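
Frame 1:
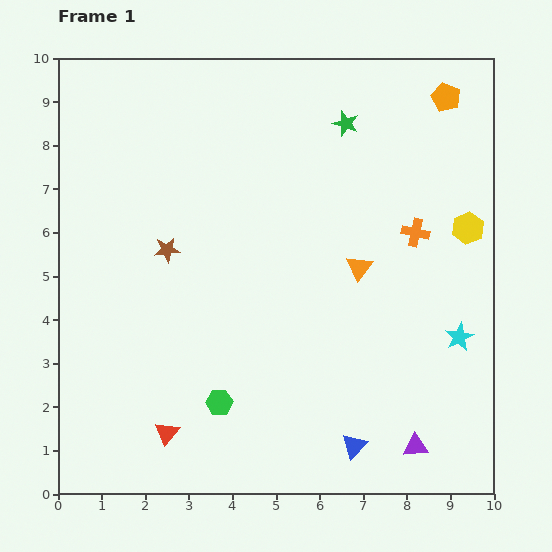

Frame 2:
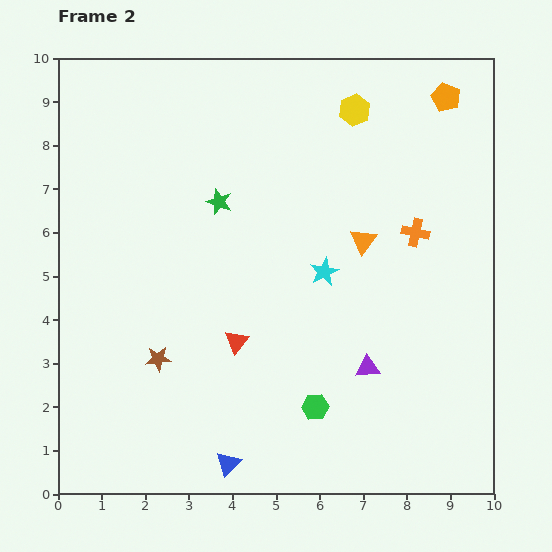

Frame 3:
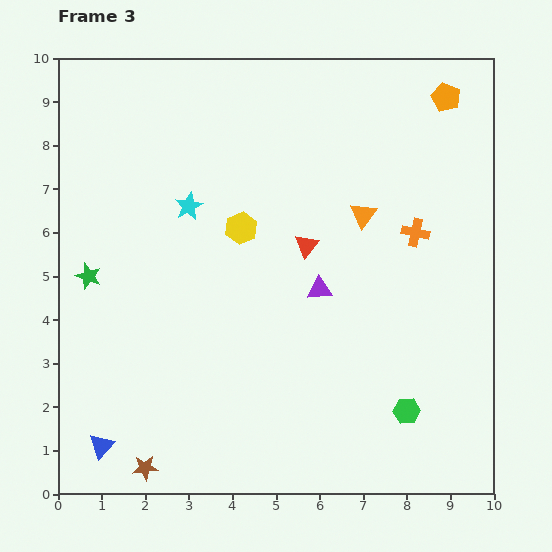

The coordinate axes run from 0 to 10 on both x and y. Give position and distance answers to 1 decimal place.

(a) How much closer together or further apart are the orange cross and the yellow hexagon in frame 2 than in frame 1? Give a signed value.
+1.9

Distance in frame 1: 1.2. Distance in frame 2: 3.1.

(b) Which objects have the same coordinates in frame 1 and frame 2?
the orange cross, the orange pentagon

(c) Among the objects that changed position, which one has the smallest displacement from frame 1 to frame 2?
the orange triangle

(moved 0.6)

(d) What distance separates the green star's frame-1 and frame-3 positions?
6.9

The green star moved from (6.6, 8.5) to (0.7, 5.0), a distance of √(5.9² + 3.5²) ≈ 6.9.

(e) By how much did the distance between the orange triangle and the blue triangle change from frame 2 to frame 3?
+2.0

Distance in frame 2: 6.0. Distance in frame 3: 8.0.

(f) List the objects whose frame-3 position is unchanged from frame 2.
the orange cross, the orange pentagon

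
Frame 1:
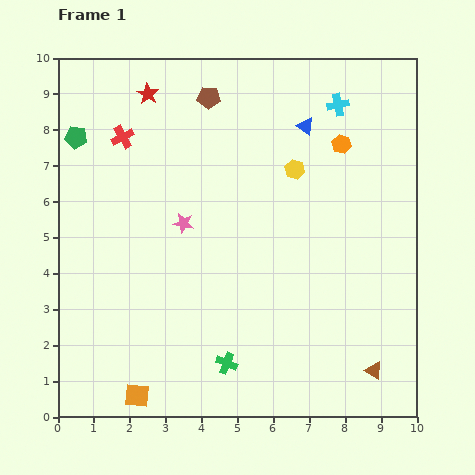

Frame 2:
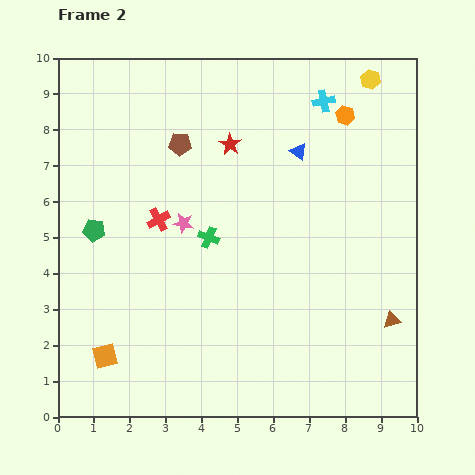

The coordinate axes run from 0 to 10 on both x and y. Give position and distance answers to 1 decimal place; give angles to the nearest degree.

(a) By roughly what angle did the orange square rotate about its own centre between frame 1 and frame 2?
19° counter-clockwise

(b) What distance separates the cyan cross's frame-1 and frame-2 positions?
0.4

The cyan cross moved from (7.8, 8.7) to (7.4, 8.8), a distance of √(0.4² + 0.1²) ≈ 0.4.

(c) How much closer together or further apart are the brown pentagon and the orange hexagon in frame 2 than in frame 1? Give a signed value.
+0.8

Distance in frame 1: 3.9. Distance in frame 2: 4.7.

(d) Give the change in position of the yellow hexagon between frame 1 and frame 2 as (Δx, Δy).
(2.1, 2.5)

The yellow hexagon was at (6.6, 6.9) in frame 1 and (8.7, 9.4) in frame 2.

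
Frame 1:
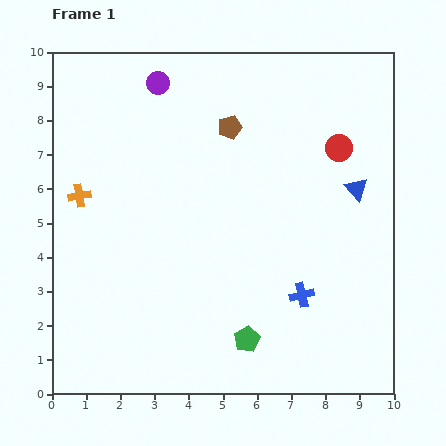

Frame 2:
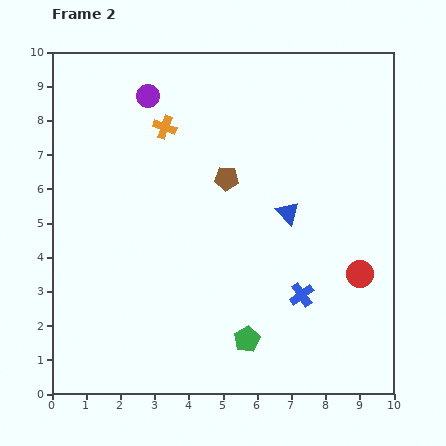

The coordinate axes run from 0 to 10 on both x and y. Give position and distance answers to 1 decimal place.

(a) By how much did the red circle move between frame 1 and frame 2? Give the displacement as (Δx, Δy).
(0.6, -3.7)

The red circle was at (8.4, 7.2) in frame 1 and (9.0, 3.5) in frame 2.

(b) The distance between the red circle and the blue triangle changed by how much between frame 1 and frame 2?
+1.5

Distance in frame 1: 1.3. Distance in frame 2: 2.8.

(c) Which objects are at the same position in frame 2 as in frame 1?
the blue cross, the green pentagon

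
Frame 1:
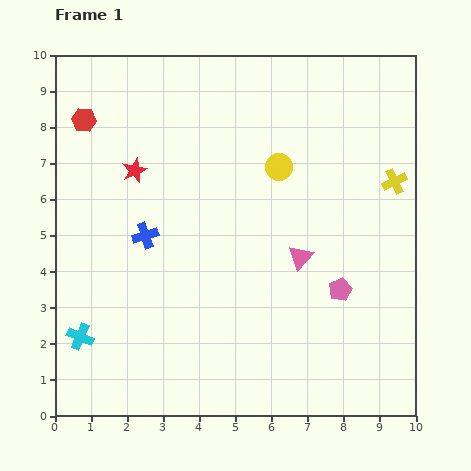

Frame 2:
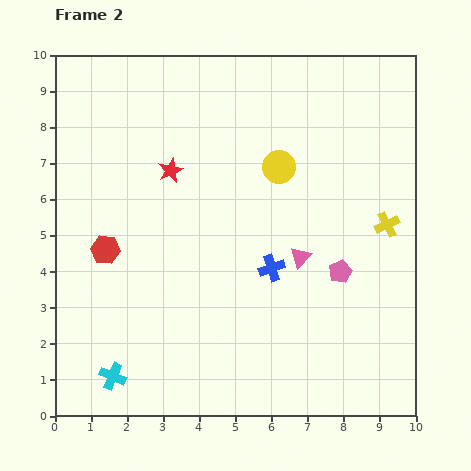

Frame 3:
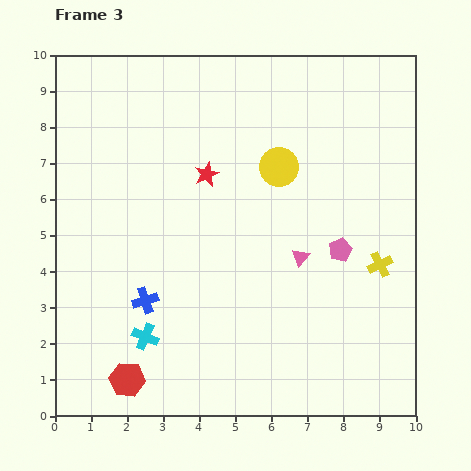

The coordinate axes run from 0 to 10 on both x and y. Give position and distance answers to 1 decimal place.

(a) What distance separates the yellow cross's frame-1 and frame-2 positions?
1.2

The yellow cross moved from (9.4, 6.5) to (9.2, 5.3), a distance of √(0.2² + 1.2²) ≈ 1.2.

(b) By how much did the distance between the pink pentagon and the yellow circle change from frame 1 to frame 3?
-0.9

Distance in frame 1: 3.8. Distance in frame 3: 2.9.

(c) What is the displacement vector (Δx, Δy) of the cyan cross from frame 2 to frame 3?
(0.9, 1.1)

The cyan cross was at (1.6, 1.1) in frame 2 and (2.5, 2.2) in frame 3.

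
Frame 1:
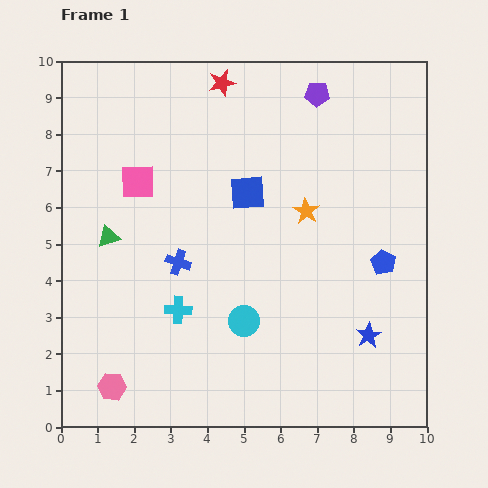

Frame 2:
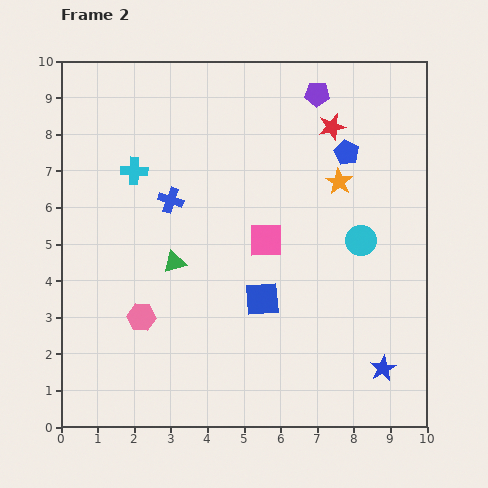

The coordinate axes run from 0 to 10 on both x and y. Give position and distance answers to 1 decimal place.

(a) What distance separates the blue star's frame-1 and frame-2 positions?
1.0

The blue star moved from (8.4, 2.5) to (8.8, 1.6), a distance of √(0.4² + 0.9²) ≈ 1.0.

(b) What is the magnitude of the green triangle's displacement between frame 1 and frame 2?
1.9

The green triangle moved from (1.3, 5.2) to (3.1, 4.5), a distance of √(1.8² + 0.7²) ≈ 1.9.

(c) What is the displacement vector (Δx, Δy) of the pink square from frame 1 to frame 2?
(3.5, -1.6)

The pink square was at (2.1, 6.7) in frame 1 and (5.6, 5.1) in frame 2.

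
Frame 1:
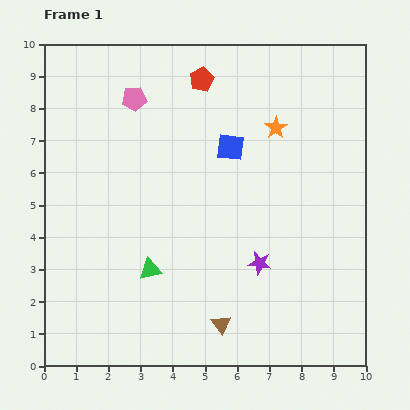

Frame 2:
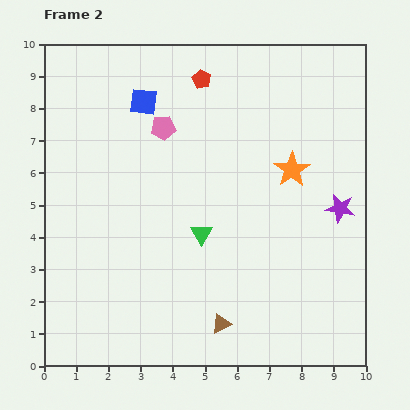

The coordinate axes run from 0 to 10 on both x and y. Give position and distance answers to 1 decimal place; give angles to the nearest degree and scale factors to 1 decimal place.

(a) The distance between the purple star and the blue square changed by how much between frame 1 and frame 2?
+3.2

Distance in frame 1: 3.7. Distance in frame 2: 6.9.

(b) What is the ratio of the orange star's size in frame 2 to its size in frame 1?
1.6×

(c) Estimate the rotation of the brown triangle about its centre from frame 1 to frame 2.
40° clockwise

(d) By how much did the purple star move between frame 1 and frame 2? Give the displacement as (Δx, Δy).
(2.5, 1.7)

The purple star was at (6.7, 3.2) in frame 1 and (9.2, 4.9) in frame 2.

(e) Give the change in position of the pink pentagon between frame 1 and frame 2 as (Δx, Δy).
(0.9, -0.9)

The pink pentagon was at (2.8, 8.3) in frame 1 and (3.7, 7.4) in frame 2.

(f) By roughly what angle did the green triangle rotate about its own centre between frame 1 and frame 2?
48° counter-clockwise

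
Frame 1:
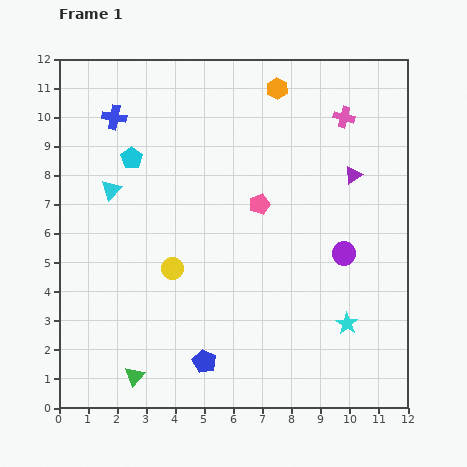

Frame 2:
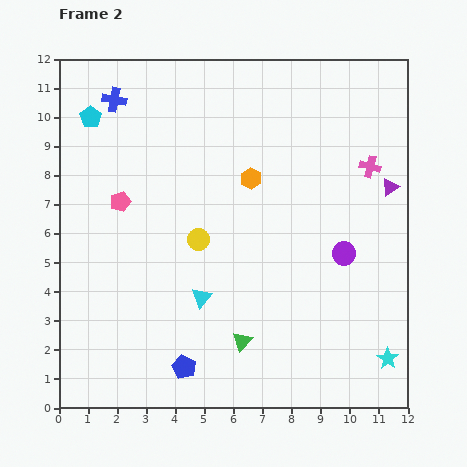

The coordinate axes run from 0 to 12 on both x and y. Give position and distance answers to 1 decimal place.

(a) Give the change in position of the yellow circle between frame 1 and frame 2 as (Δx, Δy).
(0.9, 1.0)

The yellow circle was at (3.9, 4.8) in frame 1 and (4.8, 5.8) in frame 2.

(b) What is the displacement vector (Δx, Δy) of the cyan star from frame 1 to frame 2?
(1.4, -1.2)

The cyan star was at (9.9, 2.9) in frame 1 and (11.3, 1.7) in frame 2.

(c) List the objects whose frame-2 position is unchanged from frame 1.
the purple circle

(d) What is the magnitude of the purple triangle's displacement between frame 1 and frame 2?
1.4

The purple triangle moved from (10.1, 8.0) to (11.4, 7.6), a distance of √(1.3² + 0.4²) ≈ 1.4.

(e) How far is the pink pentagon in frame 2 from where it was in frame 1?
4.8

The pink pentagon moved from (6.9, 7.0) to (2.1, 7.1), a distance of √(4.8² + 0.1²) ≈ 4.8.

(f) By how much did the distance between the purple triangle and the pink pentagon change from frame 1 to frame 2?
+5.9

Distance in frame 1: 3.4. Distance in frame 2: 9.3.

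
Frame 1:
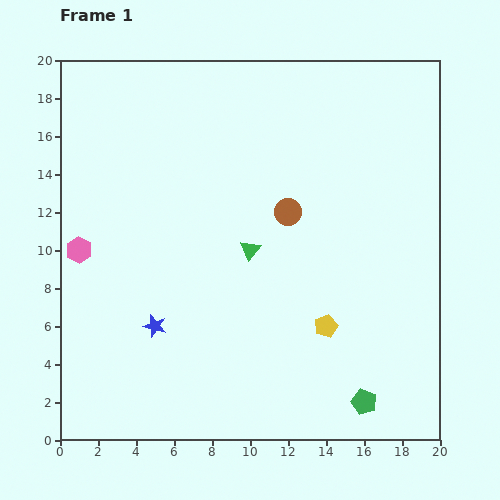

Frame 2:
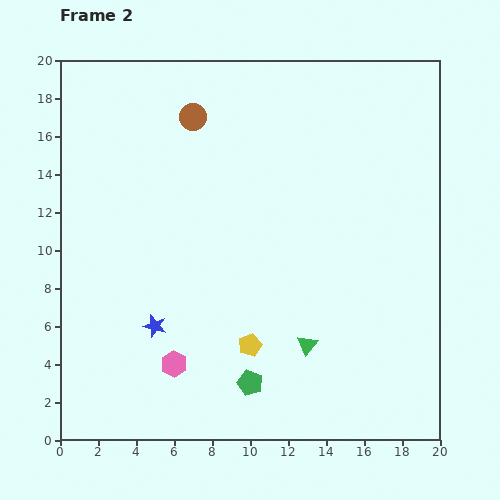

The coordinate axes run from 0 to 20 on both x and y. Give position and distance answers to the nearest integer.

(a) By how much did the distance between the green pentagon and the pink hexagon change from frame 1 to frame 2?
-13

Distance in frame 1: 17. Distance in frame 2: 4.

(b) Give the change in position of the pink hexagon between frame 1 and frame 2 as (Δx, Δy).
(5, -6)

The pink hexagon was at (1, 10) in frame 1 and (6, 4) in frame 2.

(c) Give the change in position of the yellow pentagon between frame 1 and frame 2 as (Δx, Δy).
(-4, -1)

The yellow pentagon was at (14, 6) in frame 1 and (10, 5) in frame 2.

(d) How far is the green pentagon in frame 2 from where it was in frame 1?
6

The green pentagon moved from (16, 2) to (10, 3), a distance of √(6² + 1²) ≈ 6.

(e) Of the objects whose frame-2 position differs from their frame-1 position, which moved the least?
the yellow pentagon

(moved 4)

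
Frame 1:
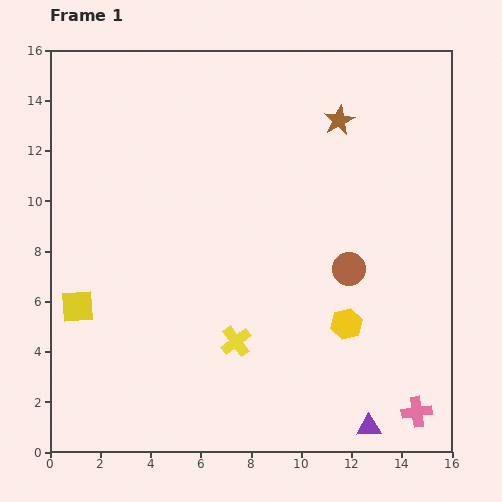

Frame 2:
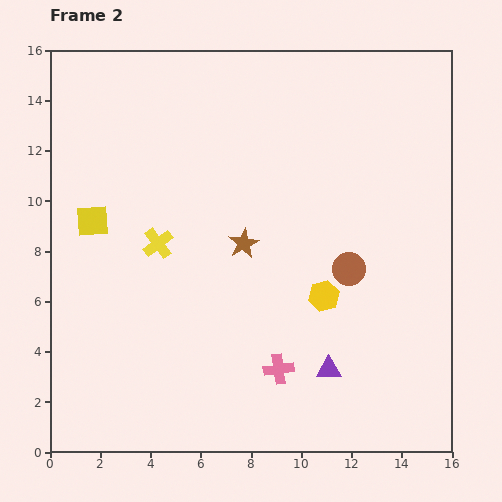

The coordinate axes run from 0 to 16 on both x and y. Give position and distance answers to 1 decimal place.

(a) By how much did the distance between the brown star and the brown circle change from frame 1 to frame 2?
-1.6

Distance in frame 1: 5.9. Distance in frame 2: 4.3.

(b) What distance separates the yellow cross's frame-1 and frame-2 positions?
5.0

The yellow cross moved from (7.4, 4.4) to (4.3, 8.3), a distance of √(3.1² + 3.9²) ≈ 5.0.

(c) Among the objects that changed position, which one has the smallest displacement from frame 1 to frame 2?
the yellow hexagon

(moved 1.4)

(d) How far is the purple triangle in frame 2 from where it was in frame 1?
2.8

The purple triangle moved from (12.7, 1.0) to (11.1, 3.3), a distance of √(1.6² + 2.3²) ≈ 2.8.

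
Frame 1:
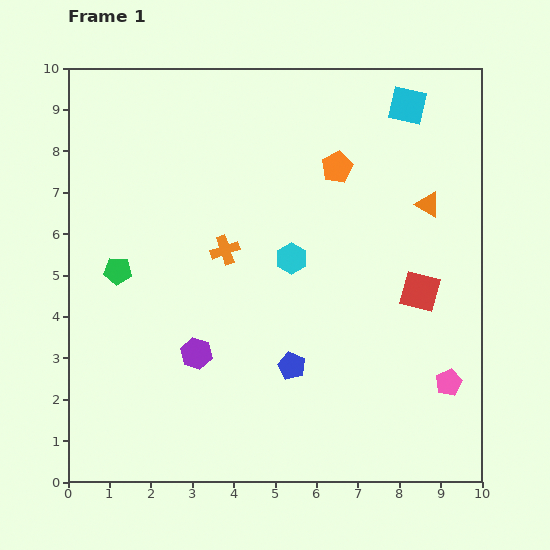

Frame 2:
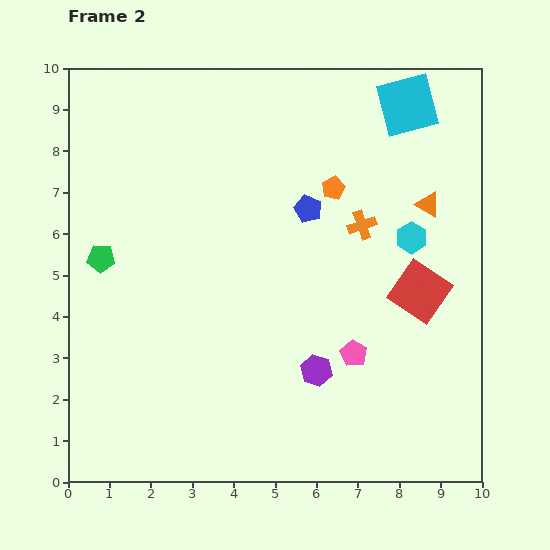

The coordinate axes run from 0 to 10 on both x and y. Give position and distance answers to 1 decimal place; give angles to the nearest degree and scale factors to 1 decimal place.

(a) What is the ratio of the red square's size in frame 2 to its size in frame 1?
1.4×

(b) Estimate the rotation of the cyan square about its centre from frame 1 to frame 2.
27° counter-clockwise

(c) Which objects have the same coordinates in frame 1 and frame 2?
the red square, the orange triangle, the cyan square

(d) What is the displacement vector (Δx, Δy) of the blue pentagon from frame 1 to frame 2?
(0.4, 3.8)

The blue pentagon was at (5.4, 2.8) in frame 1 and (5.8, 6.6) in frame 2.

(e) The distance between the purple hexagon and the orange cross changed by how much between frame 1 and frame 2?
+1.1

Distance in frame 1: 2.6. Distance in frame 2: 3.7.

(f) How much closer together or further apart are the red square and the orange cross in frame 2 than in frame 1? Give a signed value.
-2.7

Distance in frame 1: 4.8. Distance in frame 2: 2.1.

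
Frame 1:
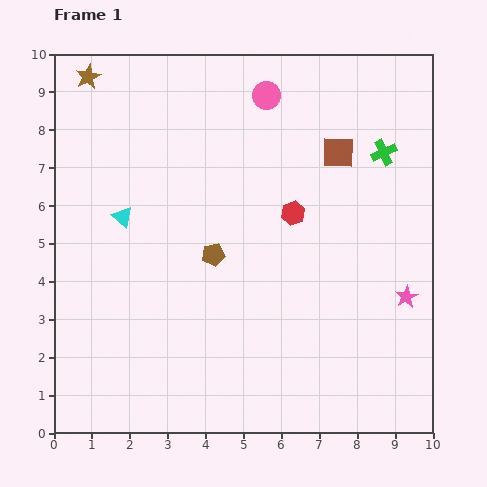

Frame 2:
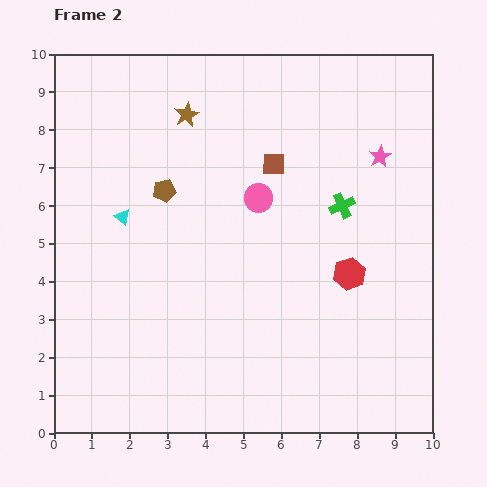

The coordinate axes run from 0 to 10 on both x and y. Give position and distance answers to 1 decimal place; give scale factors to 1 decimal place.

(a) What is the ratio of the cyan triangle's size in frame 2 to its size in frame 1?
0.8×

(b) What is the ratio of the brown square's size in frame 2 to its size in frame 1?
0.7×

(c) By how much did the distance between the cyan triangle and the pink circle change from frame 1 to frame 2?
-1.4

Distance in frame 1: 5.0. Distance in frame 2: 3.6.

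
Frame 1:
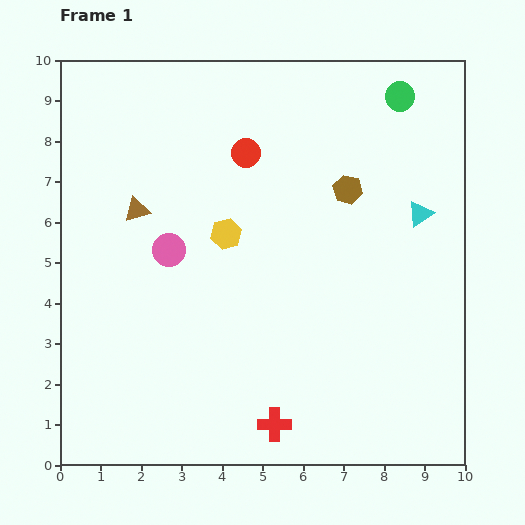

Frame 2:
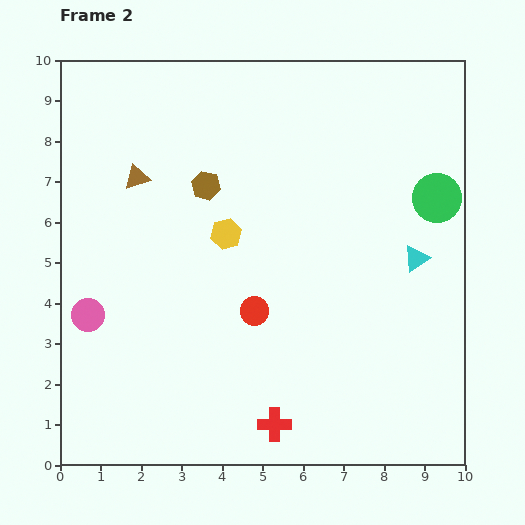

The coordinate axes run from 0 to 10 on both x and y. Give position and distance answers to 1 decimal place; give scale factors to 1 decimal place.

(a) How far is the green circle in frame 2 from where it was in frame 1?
2.7

The green circle moved from (8.4, 9.1) to (9.3, 6.6), a distance of √(0.9² + 2.5²) ≈ 2.7.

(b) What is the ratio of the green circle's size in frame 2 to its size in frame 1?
1.7×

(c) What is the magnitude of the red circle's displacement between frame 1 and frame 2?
3.9

The red circle moved from (4.6, 7.7) to (4.8, 3.8), a distance of √(0.2² + 3.9²) ≈ 3.9.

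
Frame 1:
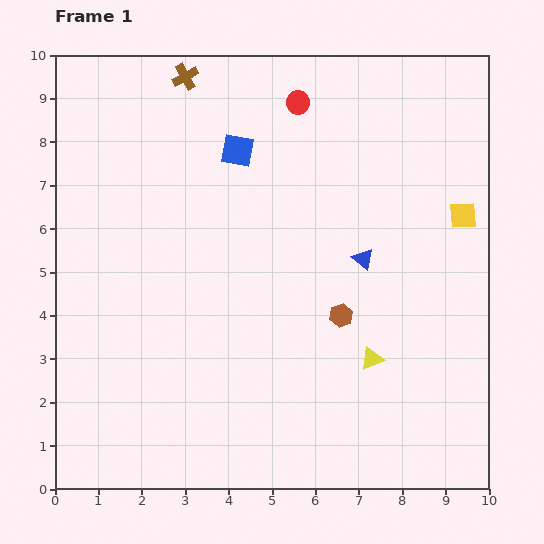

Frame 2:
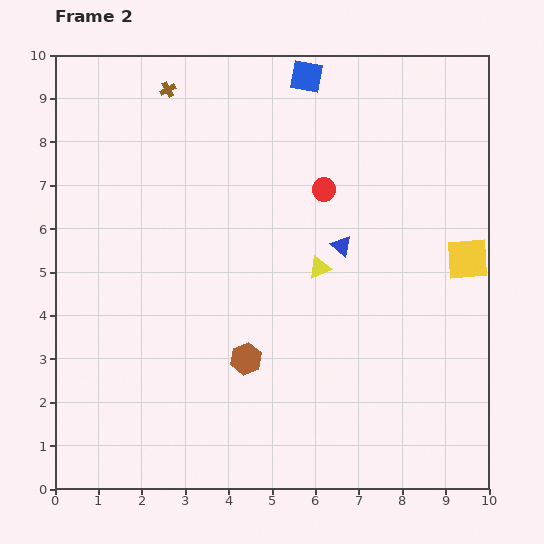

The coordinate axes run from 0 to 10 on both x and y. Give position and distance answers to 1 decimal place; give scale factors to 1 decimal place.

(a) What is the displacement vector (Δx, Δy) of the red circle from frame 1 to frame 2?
(0.6, -2.0)

The red circle was at (5.6, 8.9) in frame 1 and (6.2, 6.9) in frame 2.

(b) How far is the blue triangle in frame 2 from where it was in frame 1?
0.6

The blue triangle moved from (7.1, 5.3) to (6.6, 5.6), a distance of √(0.5² + 0.3²) ≈ 0.6.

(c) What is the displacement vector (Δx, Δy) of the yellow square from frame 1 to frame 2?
(0.1, -1.0)

The yellow square was at (9.4, 6.3) in frame 1 and (9.5, 5.3) in frame 2.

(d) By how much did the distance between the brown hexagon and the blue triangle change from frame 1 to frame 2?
+2.0

Distance in frame 1: 1.4. Distance in frame 2: 3.4.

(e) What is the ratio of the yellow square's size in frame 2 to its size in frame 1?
1.6×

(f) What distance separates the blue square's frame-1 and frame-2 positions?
2.3

The blue square moved from (4.2, 7.8) to (5.8, 9.5), a distance of √(1.6² + 1.7²) ≈ 2.3.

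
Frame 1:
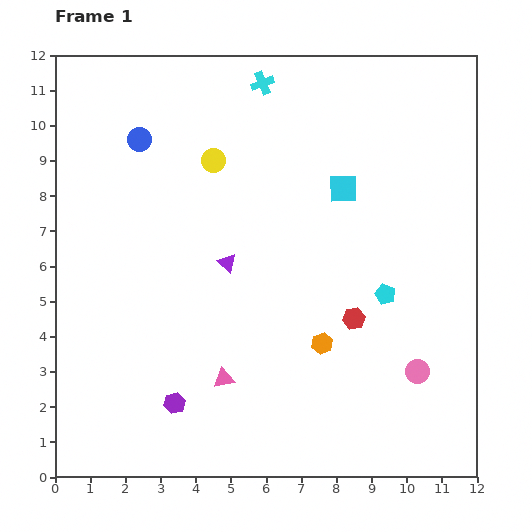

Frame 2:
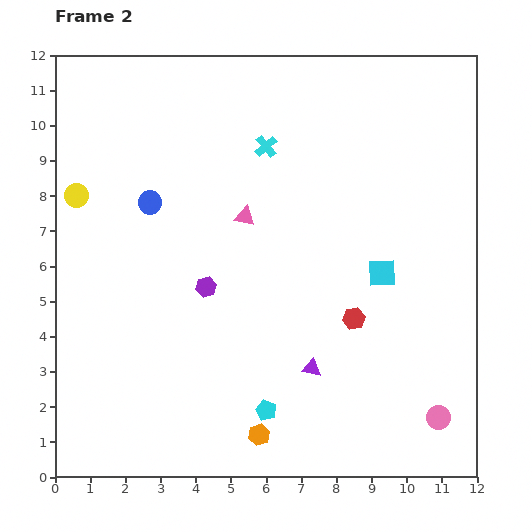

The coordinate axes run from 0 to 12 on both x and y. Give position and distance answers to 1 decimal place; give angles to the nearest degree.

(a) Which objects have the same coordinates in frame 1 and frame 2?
the red hexagon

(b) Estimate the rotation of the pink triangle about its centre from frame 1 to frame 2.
24° clockwise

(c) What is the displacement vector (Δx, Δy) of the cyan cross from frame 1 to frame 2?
(0.1, -1.8)

The cyan cross was at (5.9, 11.2) in frame 1 and (6.0, 9.4) in frame 2.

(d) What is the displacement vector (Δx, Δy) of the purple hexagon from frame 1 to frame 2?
(0.9, 3.3)

The purple hexagon was at (3.4, 2.1) in frame 1 and (4.3, 5.4) in frame 2.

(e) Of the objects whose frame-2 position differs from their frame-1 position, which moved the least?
the pink circle

(moved 1.4)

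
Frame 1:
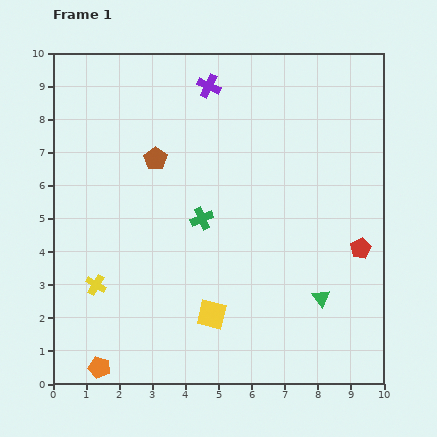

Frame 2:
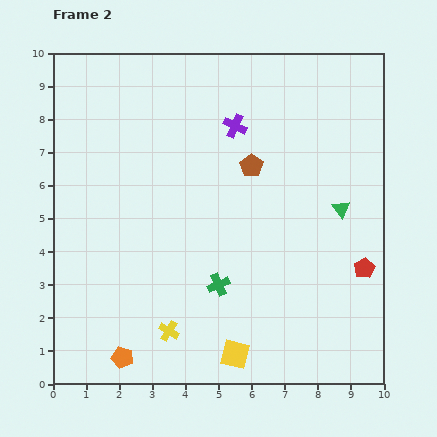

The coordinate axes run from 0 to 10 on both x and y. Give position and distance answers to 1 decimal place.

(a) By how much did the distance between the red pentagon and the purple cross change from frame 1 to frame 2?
-0.9

Distance in frame 1: 6.7. Distance in frame 2: 5.8.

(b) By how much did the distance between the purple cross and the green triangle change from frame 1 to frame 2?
-3.1

Distance in frame 1: 7.2. Distance in frame 2: 4.1.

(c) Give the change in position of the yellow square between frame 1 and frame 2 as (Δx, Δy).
(0.7, -1.2)

The yellow square was at (4.8, 2.1) in frame 1 and (5.5, 0.9) in frame 2.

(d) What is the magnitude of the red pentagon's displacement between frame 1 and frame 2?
0.6

The red pentagon moved from (9.3, 4.1) to (9.4, 3.5), a distance of √(0.1² + 0.6²) ≈ 0.6.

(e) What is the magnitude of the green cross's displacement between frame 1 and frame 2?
2.1

The green cross moved from (4.5, 5.0) to (5.0, 3.0), a distance of √(0.5² + 2.0²) ≈ 2.1.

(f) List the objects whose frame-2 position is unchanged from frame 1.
none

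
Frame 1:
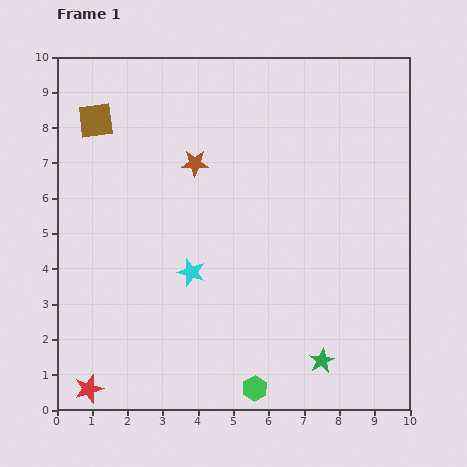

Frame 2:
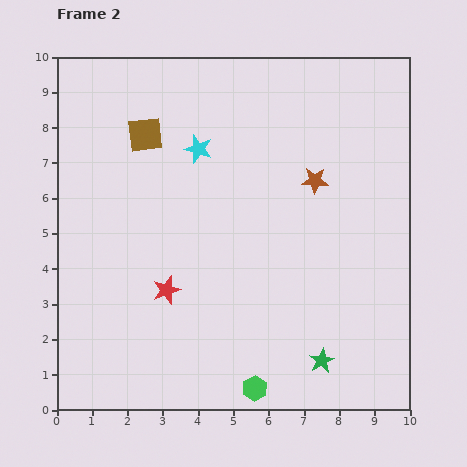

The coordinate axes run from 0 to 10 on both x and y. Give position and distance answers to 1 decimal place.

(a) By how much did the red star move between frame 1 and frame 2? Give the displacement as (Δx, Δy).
(2.2, 2.8)

The red star was at (0.9, 0.6) in frame 1 and (3.1, 3.4) in frame 2.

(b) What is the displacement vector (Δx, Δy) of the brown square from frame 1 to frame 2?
(1.4, -0.4)

The brown square was at (1.1, 8.2) in frame 1 and (2.5, 7.8) in frame 2.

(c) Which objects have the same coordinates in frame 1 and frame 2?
the green hexagon, the green star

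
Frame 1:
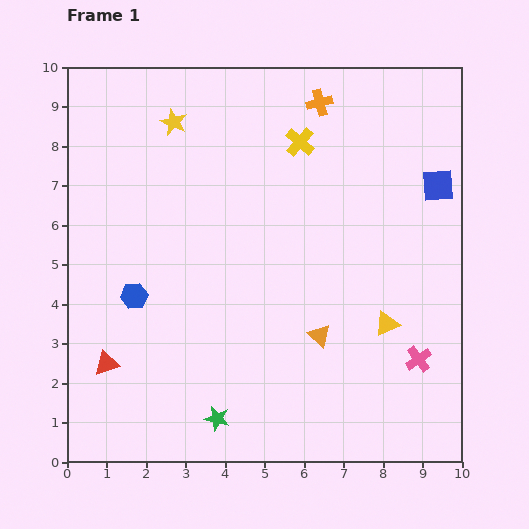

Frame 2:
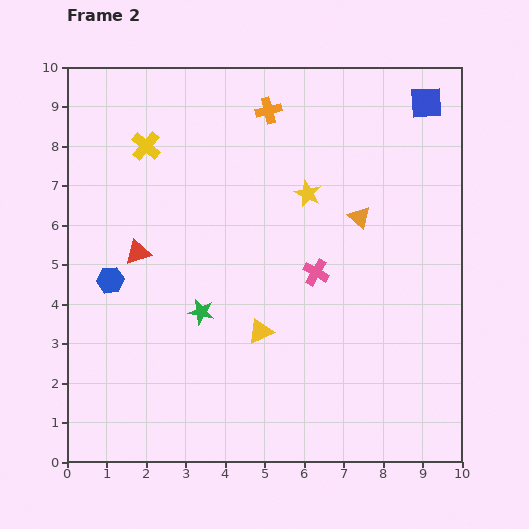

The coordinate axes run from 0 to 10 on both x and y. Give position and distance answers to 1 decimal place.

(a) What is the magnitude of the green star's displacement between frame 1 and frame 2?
2.7

The green star moved from (3.8, 1.1) to (3.4, 3.8), a distance of √(0.4² + 2.7²) ≈ 2.7.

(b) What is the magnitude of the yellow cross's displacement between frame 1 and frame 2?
3.9

The yellow cross moved from (5.9, 8.1) to (2.0, 8.0), a distance of √(3.9² + 0.1²) ≈ 3.9.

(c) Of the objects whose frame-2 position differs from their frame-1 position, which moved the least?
the blue hexagon

(moved 0.7)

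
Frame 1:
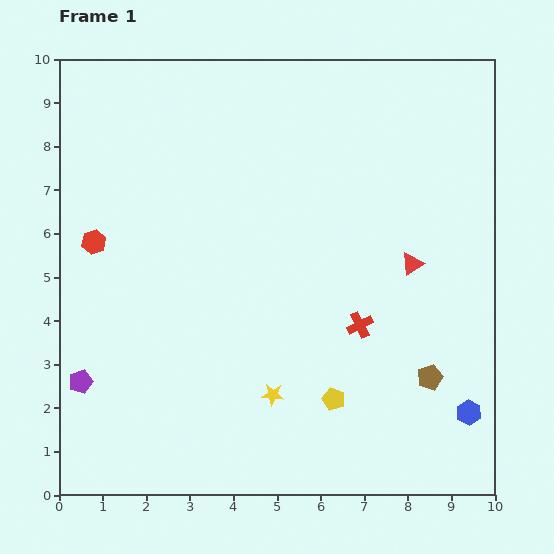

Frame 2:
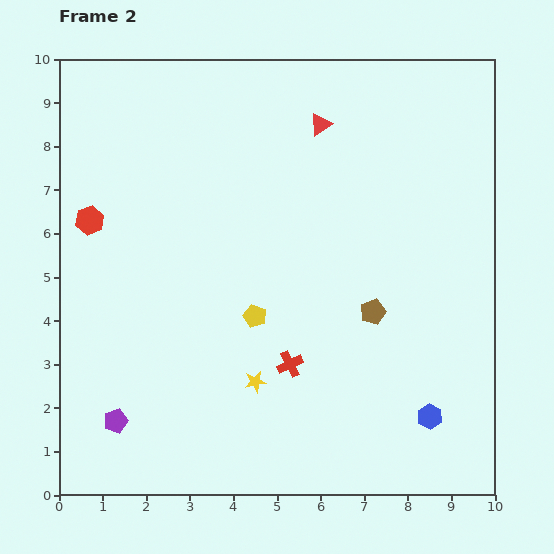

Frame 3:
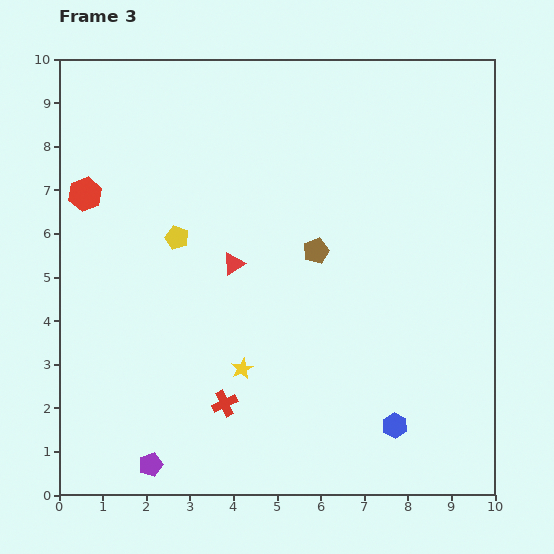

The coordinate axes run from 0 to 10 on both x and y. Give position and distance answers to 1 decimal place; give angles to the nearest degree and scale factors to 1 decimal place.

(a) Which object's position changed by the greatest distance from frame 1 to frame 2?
the red triangle

(moved 3.8; next 2.6)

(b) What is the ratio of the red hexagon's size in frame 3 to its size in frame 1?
1.4×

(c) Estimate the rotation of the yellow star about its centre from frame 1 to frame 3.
31° counter-clockwise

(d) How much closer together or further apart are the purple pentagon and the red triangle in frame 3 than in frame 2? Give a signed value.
-3.3

Distance in frame 2: 8.3. Distance in frame 3: 5.0.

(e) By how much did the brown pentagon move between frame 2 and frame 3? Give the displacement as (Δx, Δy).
(-1.3, 1.4)

The brown pentagon was at (7.2, 4.2) in frame 2 and (5.9, 5.6) in frame 3.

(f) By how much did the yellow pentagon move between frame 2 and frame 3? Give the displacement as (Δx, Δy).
(-1.8, 1.8)

The yellow pentagon was at (4.5, 4.1) in frame 2 and (2.7, 5.9) in frame 3.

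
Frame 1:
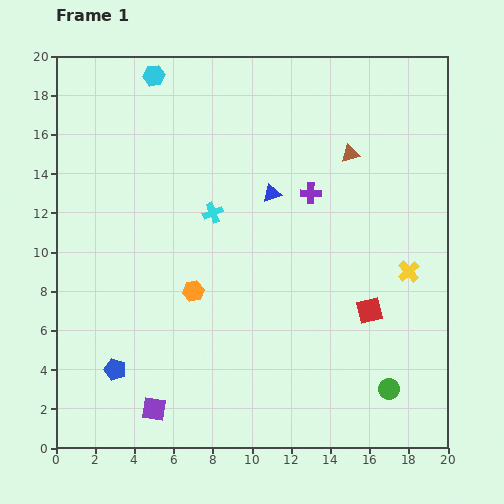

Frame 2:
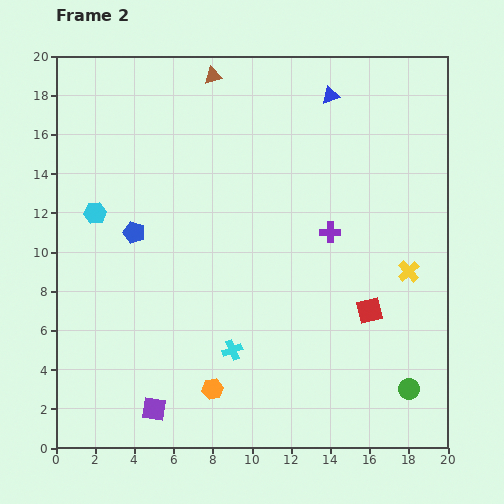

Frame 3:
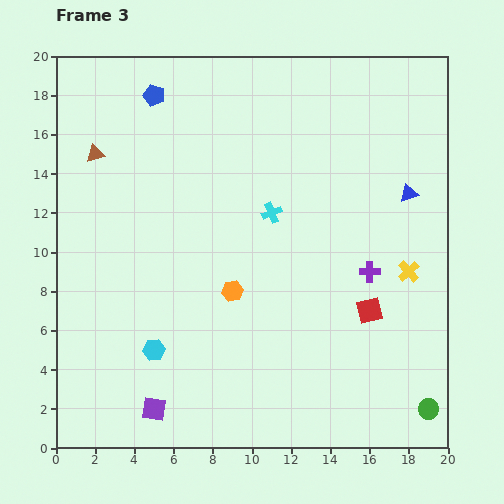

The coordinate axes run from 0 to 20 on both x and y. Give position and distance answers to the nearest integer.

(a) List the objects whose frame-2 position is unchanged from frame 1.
the yellow cross, the purple square, the red square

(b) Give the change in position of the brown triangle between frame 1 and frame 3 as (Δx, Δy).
(-13, 0)

The brown triangle was at (15, 15) in frame 1 and (2, 15) in frame 3.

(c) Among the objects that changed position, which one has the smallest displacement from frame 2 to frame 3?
the green circle

(moved 1)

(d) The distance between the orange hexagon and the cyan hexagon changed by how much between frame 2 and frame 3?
-6

Distance in frame 2: 11. Distance in frame 3: 5.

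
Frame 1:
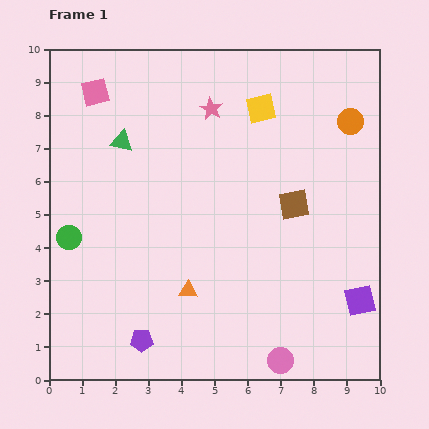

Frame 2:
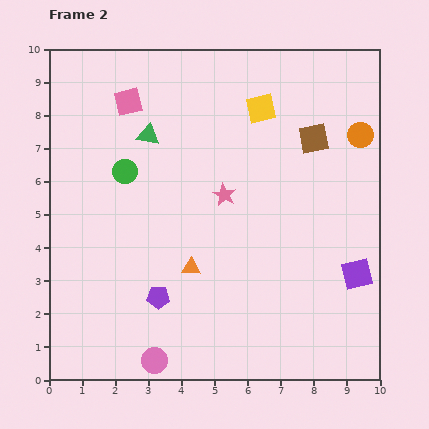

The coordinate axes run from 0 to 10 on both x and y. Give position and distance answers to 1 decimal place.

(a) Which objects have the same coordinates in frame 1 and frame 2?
the yellow square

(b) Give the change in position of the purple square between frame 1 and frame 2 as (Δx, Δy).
(-0.1, 0.8)

The purple square was at (9.4, 2.4) in frame 1 and (9.3, 3.2) in frame 2.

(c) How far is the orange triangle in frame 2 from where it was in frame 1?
0.7

The orange triangle moved from (4.2, 2.7) to (4.3, 3.4), a distance of √(0.1² + 0.7²) ≈ 0.7.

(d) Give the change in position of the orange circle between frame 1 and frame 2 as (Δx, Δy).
(0.3, -0.4)

The orange circle was at (9.1, 7.8) in frame 1 and (9.4, 7.4) in frame 2.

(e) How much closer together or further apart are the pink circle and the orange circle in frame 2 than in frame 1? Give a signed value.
+1.7

Distance in frame 1: 7.5. Distance in frame 2: 9.2.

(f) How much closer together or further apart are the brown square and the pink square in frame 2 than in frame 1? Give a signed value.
-1.2

Distance in frame 1: 6.9. Distance in frame 2: 5.7.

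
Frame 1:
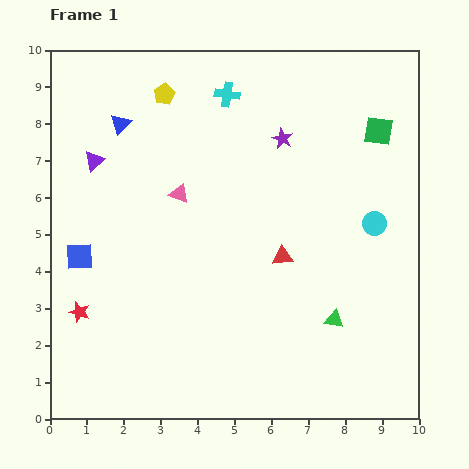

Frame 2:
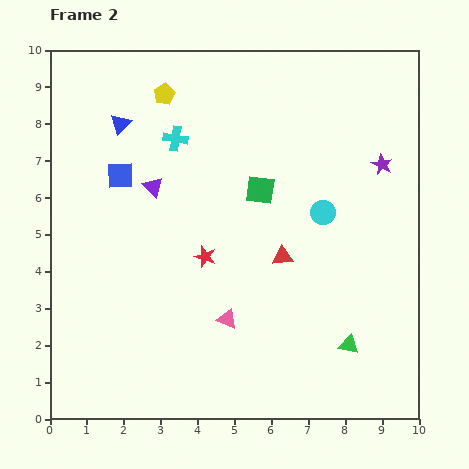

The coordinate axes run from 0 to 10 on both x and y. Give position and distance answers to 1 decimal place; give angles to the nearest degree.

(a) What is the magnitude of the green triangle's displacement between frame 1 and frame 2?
0.8

The green triangle moved from (7.7, 2.7) to (8.1, 2.0), a distance of √(0.4² + 0.7²) ≈ 0.8.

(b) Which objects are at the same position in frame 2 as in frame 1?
the yellow pentagon, the red triangle, the blue triangle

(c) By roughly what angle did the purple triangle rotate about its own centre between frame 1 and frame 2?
33° counter-clockwise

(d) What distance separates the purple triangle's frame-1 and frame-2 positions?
1.7

The purple triangle moved from (1.2, 7.0) to (2.8, 6.3), a distance of √(1.6² + 0.7²) ≈ 1.7.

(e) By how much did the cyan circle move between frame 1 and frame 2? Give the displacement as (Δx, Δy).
(-1.4, 0.3)

The cyan circle was at (8.8, 5.3) in frame 1 and (7.4, 5.6) in frame 2.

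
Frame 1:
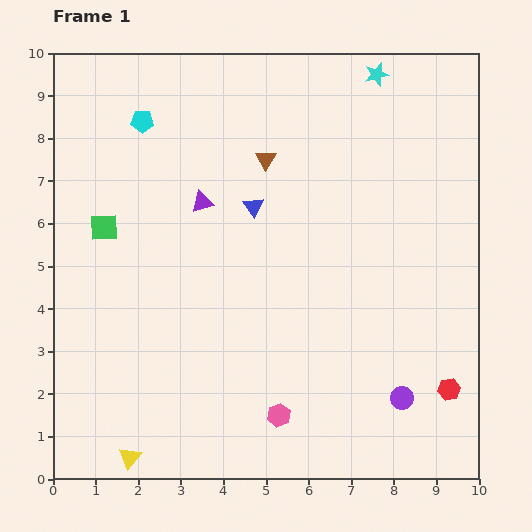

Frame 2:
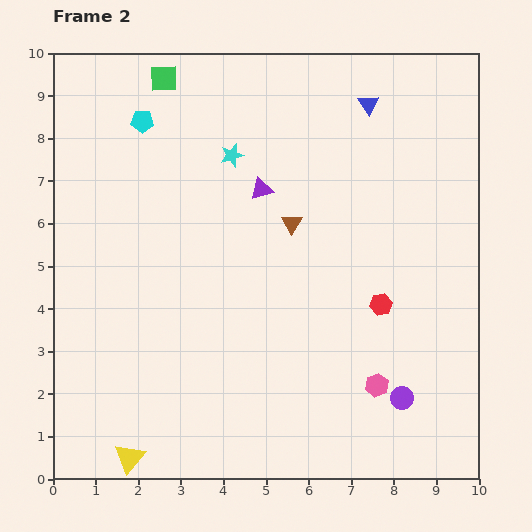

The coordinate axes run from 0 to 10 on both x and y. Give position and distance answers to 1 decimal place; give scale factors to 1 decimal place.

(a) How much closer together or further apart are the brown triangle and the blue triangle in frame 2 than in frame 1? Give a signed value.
+2.2

Distance in frame 1: 1.1. Distance in frame 2: 3.3.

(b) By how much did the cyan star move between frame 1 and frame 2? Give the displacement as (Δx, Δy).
(-3.4, -1.9)

The cyan star was at (7.6, 9.5) in frame 1 and (4.2, 7.6) in frame 2.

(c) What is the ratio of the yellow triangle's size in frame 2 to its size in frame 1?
1.4×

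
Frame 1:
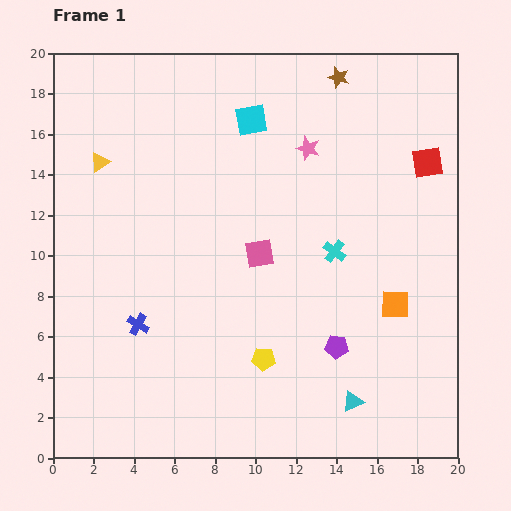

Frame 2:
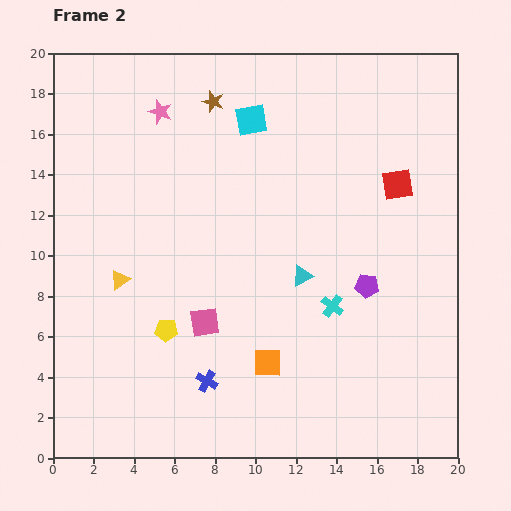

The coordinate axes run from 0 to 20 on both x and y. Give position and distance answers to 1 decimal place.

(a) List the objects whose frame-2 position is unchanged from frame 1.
the cyan square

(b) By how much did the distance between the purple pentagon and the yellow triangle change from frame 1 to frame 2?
-2.6

Distance in frame 1: 14.8. Distance in frame 2: 12.2.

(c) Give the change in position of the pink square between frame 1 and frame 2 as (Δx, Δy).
(-2.7, -3.4)

The pink square was at (10.2, 10.1) in frame 1 and (7.5, 6.7) in frame 2.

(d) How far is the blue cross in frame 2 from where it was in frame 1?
4.4

The blue cross moved from (4.2, 6.6) to (7.6, 3.8), a distance of √(3.4² + 2.8²) ≈ 4.4.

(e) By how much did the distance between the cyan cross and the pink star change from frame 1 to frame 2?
+7.5

Distance in frame 1: 5.3. Distance in frame 2: 12.8.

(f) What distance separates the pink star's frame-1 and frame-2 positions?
7.5

The pink star moved from (12.6, 15.3) to (5.3, 17.1), a distance of √(7.3² + 1.8²) ≈ 7.5.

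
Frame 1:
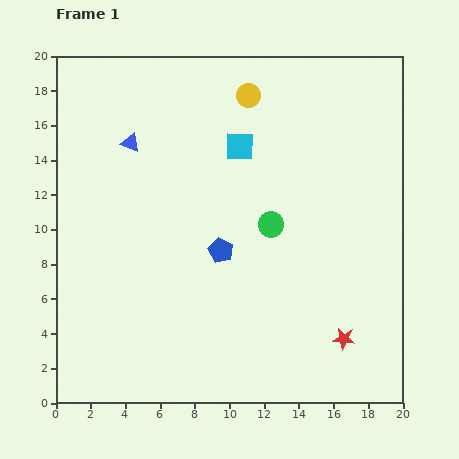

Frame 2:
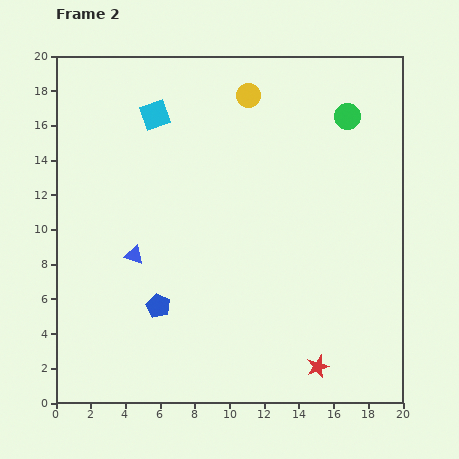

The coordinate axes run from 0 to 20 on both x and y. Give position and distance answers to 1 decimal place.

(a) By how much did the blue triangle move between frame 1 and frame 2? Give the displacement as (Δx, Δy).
(0.2, -6.5)

The blue triangle was at (4.3, 15.0) in frame 1 and (4.5, 8.5) in frame 2.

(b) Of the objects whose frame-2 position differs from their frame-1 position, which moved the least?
the red star

(moved 2.2)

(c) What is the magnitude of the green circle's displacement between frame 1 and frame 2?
7.6

The green circle moved from (12.4, 10.3) to (16.8, 16.5), a distance of √(4.4² + 6.2²) ≈ 7.6.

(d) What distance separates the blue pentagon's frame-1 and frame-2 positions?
4.8

The blue pentagon moved from (9.5, 8.8) to (5.9, 5.6), a distance of √(3.6² + 3.2²) ≈ 4.8.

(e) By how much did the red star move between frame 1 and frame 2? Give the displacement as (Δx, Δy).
(-1.5, -1.6)

The red star was at (16.6, 3.7) in frame 1 and (15.1, 2.1) in frame 2.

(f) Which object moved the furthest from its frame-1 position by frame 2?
the green circle

(moved 7.6; next 6.5)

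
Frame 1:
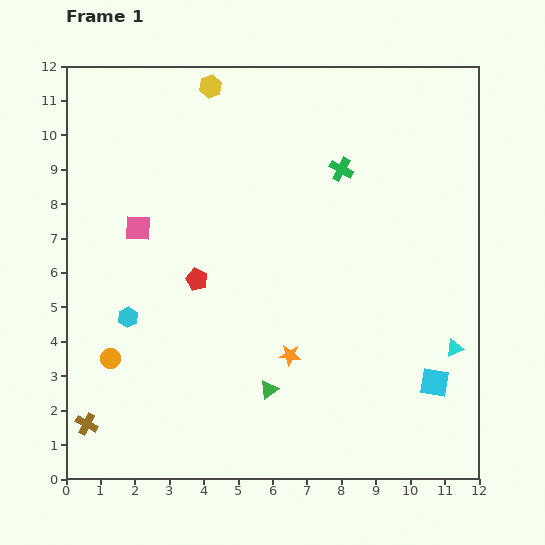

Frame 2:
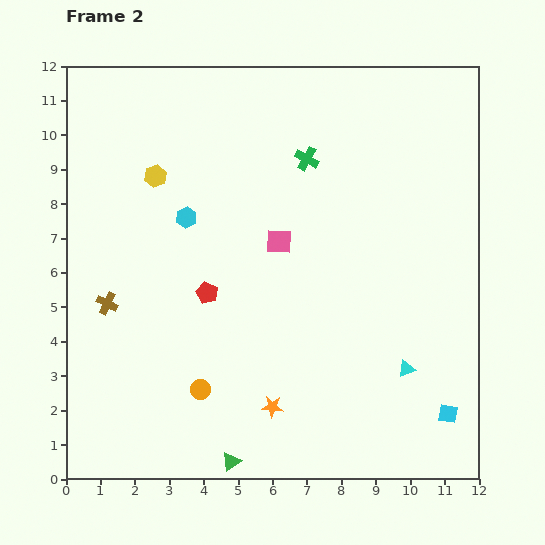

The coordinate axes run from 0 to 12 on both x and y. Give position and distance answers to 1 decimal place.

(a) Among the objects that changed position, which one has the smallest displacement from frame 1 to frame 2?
the red pentagon

(moved 0.5)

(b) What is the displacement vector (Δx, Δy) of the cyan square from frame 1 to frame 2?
(0.4, -0.9)

The cyan square was at (10.7, 2.8) in frame 1 and (11.1, 1.9) in frame 2.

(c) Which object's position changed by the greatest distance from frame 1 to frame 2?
the pink square

(moved 4.1; next 3.6)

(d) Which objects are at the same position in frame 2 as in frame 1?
none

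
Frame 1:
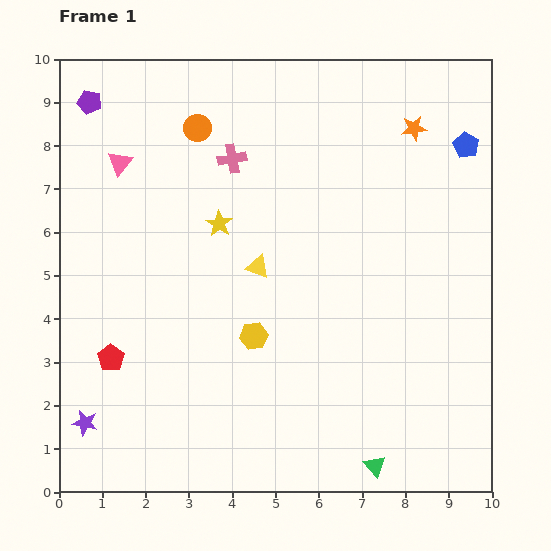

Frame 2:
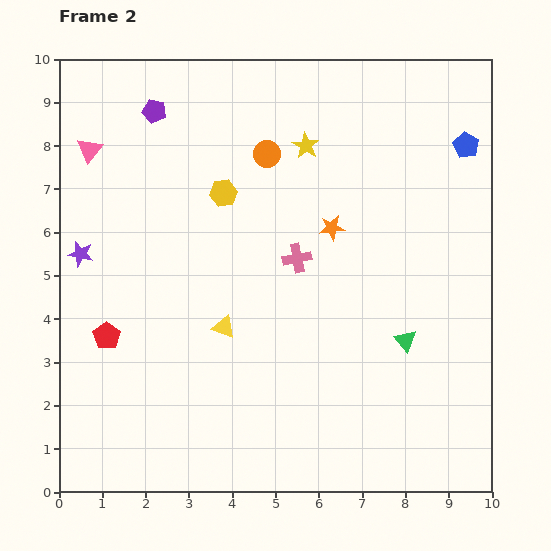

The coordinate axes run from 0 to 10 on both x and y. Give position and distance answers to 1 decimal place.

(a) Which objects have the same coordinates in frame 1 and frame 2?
the blue pentagon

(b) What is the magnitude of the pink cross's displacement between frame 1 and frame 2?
2.7

The pink cross moved from (4.0, 7.7) to (5.5, 5.4), a distance of √(1.5² + 2.3²) ≈ 2.7.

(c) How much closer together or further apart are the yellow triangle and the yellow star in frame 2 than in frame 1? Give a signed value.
+3.3

Distance in frame 1: 1.3. Distance in frame 2: 4.6.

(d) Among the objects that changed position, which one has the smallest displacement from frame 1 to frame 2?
the red pentagon

(moved 0.5)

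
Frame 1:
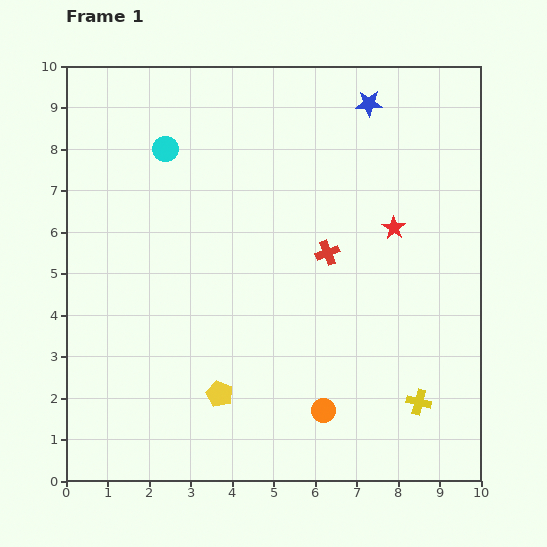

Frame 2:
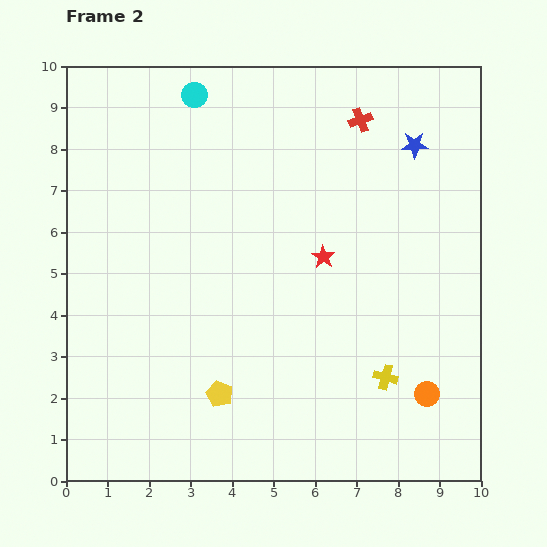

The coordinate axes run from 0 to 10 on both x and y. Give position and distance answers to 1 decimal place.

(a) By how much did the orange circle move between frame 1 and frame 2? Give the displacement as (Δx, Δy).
(2.5, 0.4)

The orange circle was at (6.2, 1.7) in frame 1 and (8.7, 2.1) in frame 2.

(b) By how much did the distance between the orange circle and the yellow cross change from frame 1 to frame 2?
-1.2

Distance in frame 1: 2.3. Distance in frame 2: 1.1.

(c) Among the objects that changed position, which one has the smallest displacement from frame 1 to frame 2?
the yellow cross

(moved 1.0)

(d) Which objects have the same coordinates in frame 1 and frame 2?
the yellow pentagon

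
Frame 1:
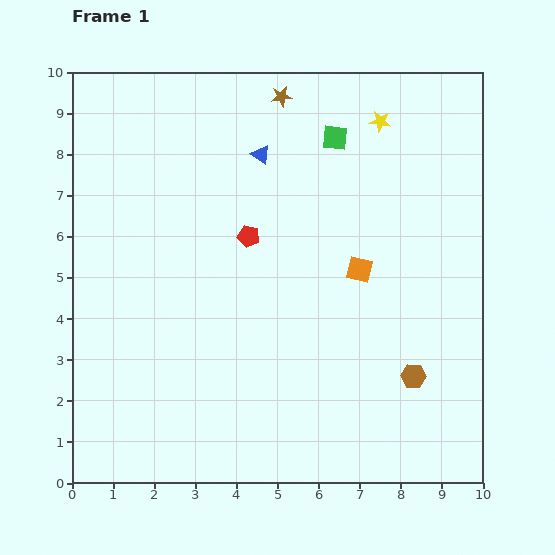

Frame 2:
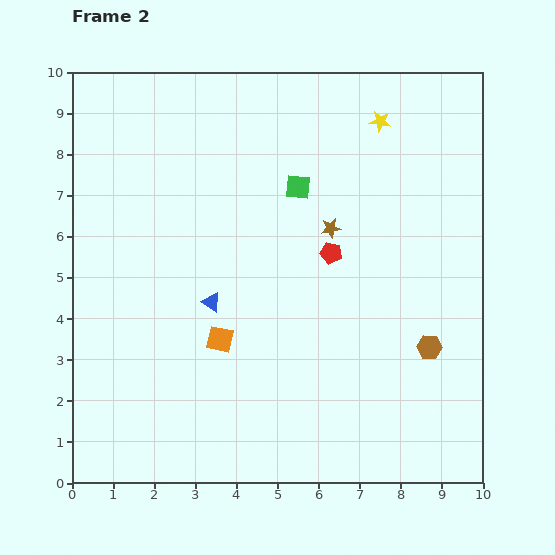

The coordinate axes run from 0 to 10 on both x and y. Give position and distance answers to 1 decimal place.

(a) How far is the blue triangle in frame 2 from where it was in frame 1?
3.8

The blue triangle moved from (4.6, 8.0) to (3.4, 4.4), a distance of √(1.2² + 3.6²) ≈ 3.8.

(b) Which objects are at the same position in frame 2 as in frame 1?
the yellow star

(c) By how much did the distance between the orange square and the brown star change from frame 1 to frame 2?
-0.8

Distance in frame 1: 4.6. Distance in frame 2: 3.8.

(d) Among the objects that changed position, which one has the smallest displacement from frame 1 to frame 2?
the brown hexagon

(moved 0.8)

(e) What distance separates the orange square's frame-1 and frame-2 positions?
3.8

The orange square moved from (7.0, 5.2) to (3.6, 3.5), a distance of √(3.4² + 1.7²) ≈ 3.8.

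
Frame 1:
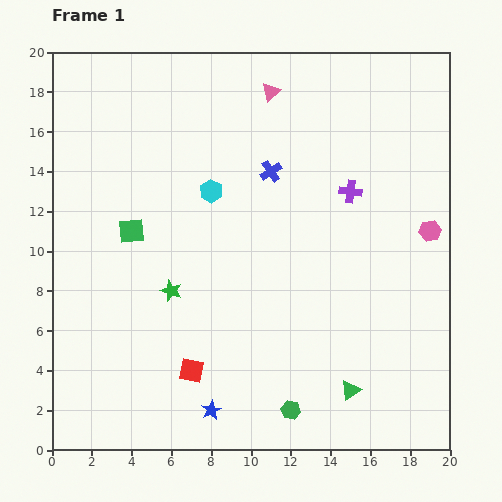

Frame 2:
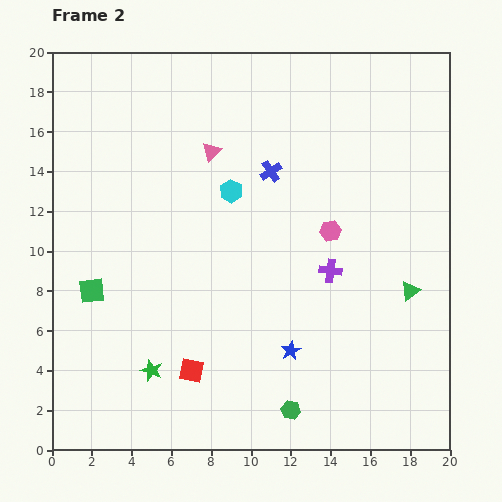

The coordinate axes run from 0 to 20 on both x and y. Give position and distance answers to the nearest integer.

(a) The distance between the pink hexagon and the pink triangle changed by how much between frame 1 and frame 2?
-4

Distance in frame 1: 11. Distance in frame 2: 7.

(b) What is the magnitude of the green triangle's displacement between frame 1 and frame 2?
6

The green triangle moved from (15, 3) to (18, 8), a distance of √(3² + 5²) ≈ 6.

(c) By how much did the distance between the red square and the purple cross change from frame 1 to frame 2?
-3

Distance in frame 1: 12. Distance in frame 2: 9.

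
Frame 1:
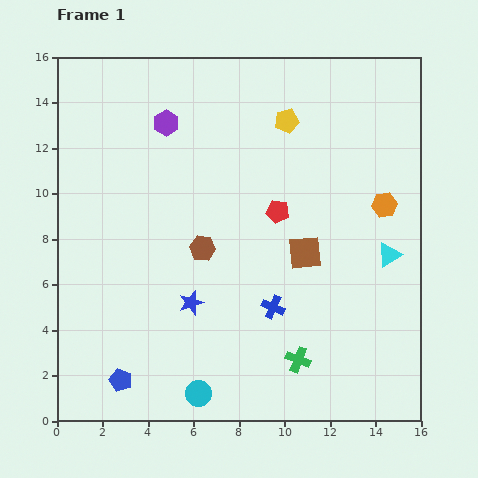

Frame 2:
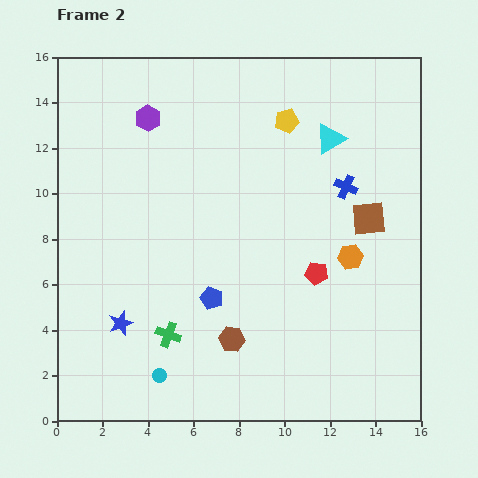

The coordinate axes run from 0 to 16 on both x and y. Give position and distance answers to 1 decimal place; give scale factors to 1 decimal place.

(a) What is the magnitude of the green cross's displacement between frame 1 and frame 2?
5.8

The green cross moved from (10.6, 2.7) to (4.9, 3.8), a distance of √(5.7² + 1.1²) ≈ 5.8.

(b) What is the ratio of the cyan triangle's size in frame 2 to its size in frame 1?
1.3×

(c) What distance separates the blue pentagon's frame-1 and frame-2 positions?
5.4

The blue pentagon moved from (2.8, 1.8) to (6.8, 5.4), a distance of √(4.0² + 3.6²) ≈ 5.4.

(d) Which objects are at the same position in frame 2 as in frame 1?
the yellow pentagon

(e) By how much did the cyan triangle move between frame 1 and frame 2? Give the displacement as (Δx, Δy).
(-2.6, 5.1)

The cyan triangle was at (14.6, 7.3) in frame 1 and (12.0, 12.4) in frame 2.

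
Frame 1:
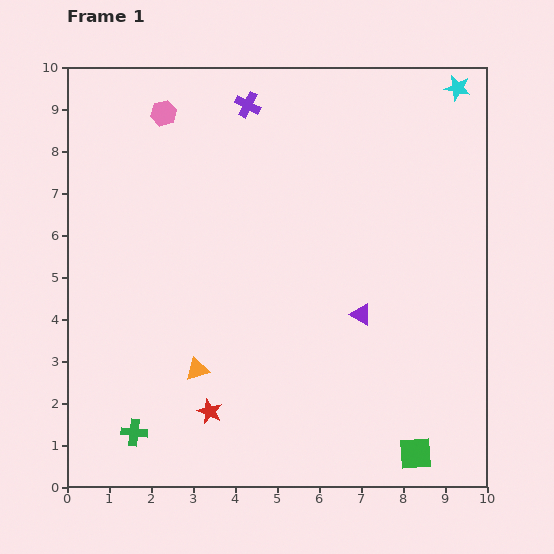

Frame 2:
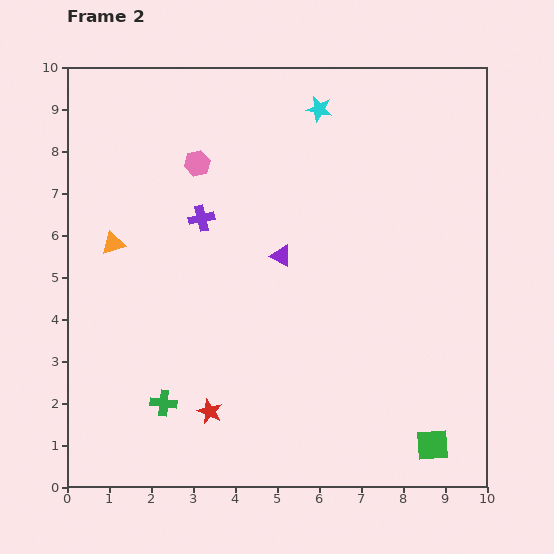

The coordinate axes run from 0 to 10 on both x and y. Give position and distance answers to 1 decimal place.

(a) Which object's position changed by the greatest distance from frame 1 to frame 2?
the orange triangle

(moved 3.6; next 3.3)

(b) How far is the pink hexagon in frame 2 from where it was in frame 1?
1.4

The pink hexagon moved from (2.3, 8.9) to (3.1, 7.7), a distance of √(0.8² + 1.2²) ≈ 1.4.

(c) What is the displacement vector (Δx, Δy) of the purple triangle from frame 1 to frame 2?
(-1.9, 1.4)

The purple triangle was at (7.0, 4.1) in frame 1 and (5.1, 5.5) in frame 2.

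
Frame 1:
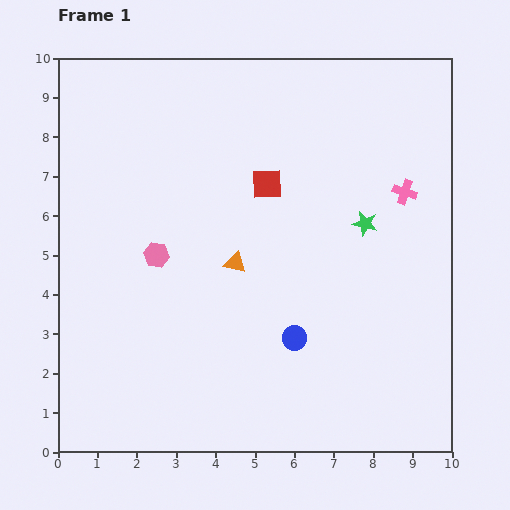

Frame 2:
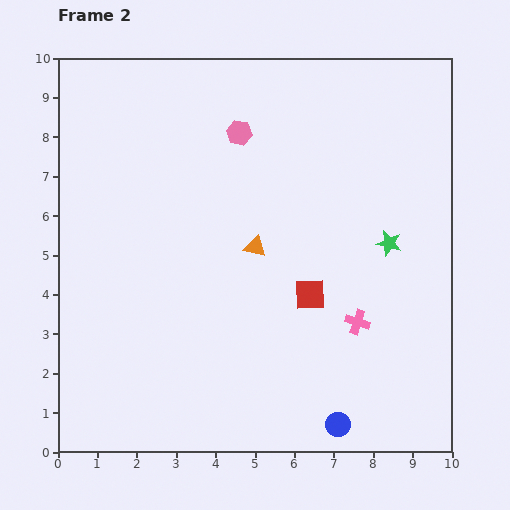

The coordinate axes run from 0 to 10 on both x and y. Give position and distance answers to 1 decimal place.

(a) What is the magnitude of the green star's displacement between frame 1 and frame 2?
0.8

The green star moved from (7.8, 5.8) to (8.4, 5.3), a distance of √(0.6² + 0.5²) ≈ 0.8.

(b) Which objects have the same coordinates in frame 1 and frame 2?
none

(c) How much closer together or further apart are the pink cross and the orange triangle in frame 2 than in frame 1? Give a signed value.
-1.5

Distance in frame 1: 4.7. Distance in frame 2: 3.2.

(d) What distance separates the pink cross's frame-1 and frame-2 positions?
3.5

The pink cross moved from (8.8, 6.6) to (7.6, 3.3), a distance of √(1.2² + 3.3²) ≈ 3.5.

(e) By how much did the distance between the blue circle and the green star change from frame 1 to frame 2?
+1.4

Distance in frame 1: 3.4. Distance in frame 2: 4.8.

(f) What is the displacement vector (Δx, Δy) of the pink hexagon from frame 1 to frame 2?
(2.1, 3.1)

The pink hexagon was at (2.5, 5.0) in frame 1 and (4.6, 8.1) in frame 2.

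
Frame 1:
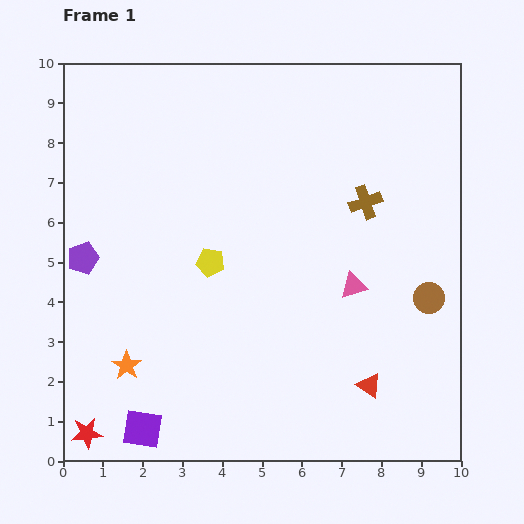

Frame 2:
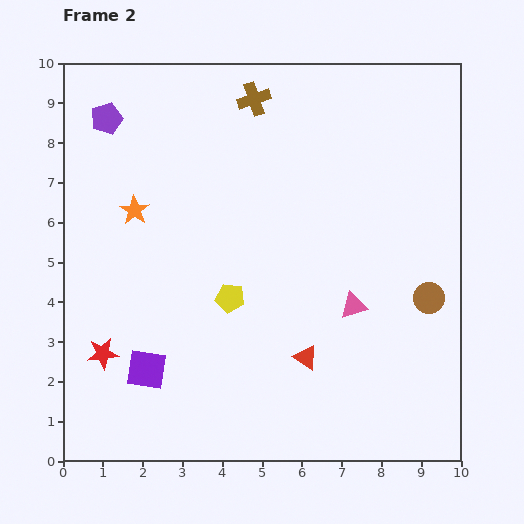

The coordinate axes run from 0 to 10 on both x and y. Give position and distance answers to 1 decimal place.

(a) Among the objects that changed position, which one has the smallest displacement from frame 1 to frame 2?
the pink triangle

(moved 0.5)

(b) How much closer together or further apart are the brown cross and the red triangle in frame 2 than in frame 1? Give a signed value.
+2.0

Distance in frame 1: 4.6. Distance in frame 2: 6.6.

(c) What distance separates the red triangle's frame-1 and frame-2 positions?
1.7

The red triangle moved from (7.7, 1.9) to (6.1, 2.6), a distance of √(1.6² + 0.7²) ≈ 1.7.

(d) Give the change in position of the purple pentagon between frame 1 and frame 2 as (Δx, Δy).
(0.6, 3.5)

The purple pentagon was at (0.5, 5.1) in frame 1 and (1.1, 8.6) in frame 2.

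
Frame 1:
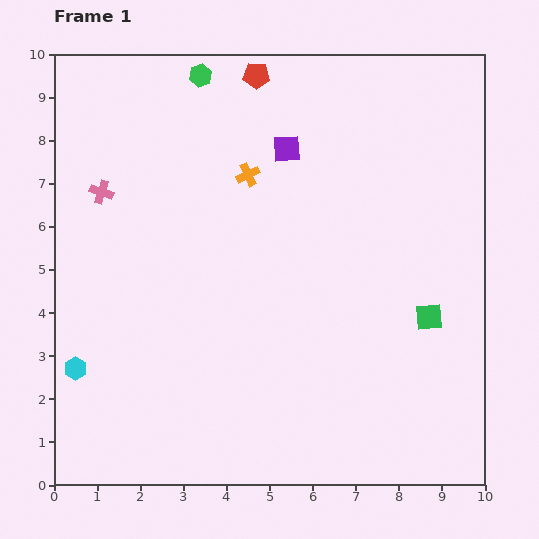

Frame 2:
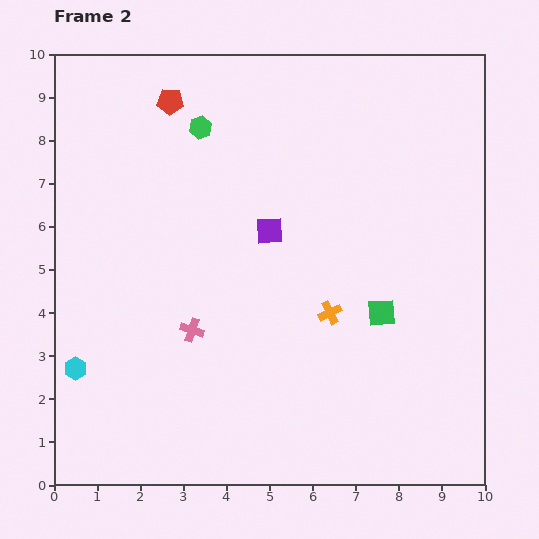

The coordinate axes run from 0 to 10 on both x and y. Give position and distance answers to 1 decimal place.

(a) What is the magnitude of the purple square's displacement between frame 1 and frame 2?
1.9

The purple square moved from (5.4, 7.8) to (5.0, 5.9), a distance of √(0.4² + 1.9²) ≈ 1.9.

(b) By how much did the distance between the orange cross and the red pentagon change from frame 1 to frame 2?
+3.8

Distance in frame 1: 2.3. Distance in frame 2: 6.1.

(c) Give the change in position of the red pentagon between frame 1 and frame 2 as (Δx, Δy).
(-2.0, -0.6)

The red pentagon was at (4.7, 9.5) in frame 1 and (2.7, 8.9) in frame 2.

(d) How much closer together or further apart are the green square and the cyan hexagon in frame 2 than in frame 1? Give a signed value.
-1.1

Distance in frame 1: 8.3. Distance in frame 2: 7.2.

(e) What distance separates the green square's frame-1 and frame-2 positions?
1.1

The green square moved from (8.7, 3.9) to (7.6, 4.0), a distance of √(1.1² + 0.1²) ≈ 1.1.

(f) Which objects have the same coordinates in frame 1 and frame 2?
the cyan hexagon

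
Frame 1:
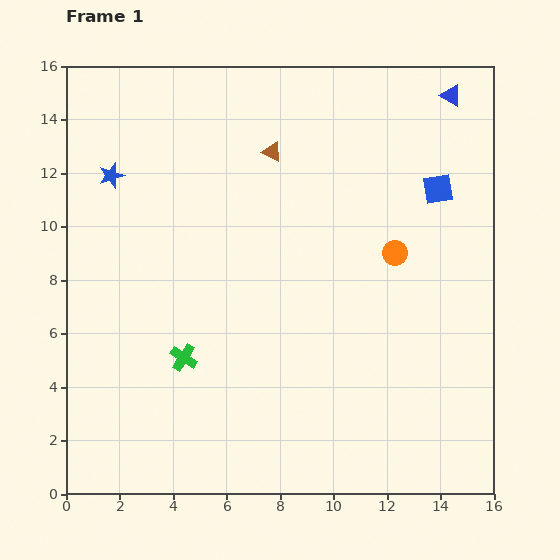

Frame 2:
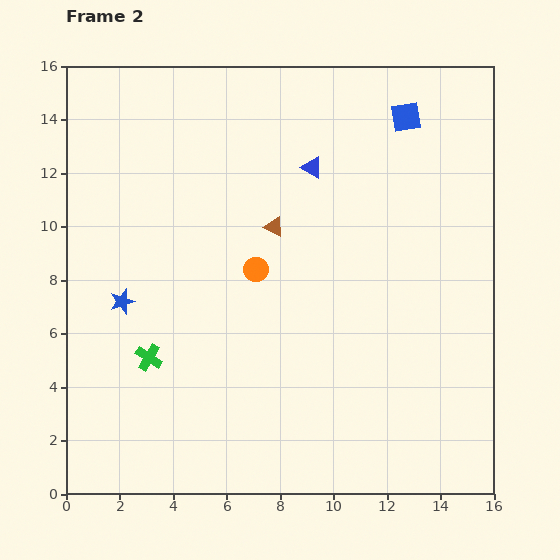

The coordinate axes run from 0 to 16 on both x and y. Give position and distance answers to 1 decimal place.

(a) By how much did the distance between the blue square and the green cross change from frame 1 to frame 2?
+1.8

Distance in frame 1: 11.4. Distance in frame 2: 13.2.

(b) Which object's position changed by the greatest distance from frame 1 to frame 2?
the blue triangle

(moved 5.9; next 5.2)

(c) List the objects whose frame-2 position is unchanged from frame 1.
none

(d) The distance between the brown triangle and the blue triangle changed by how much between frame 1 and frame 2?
-4.4

Distance in frame 1: 7.0. Distance in frame 2: 2.6.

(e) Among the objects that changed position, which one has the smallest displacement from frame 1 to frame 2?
the green cross

(moved 1.3)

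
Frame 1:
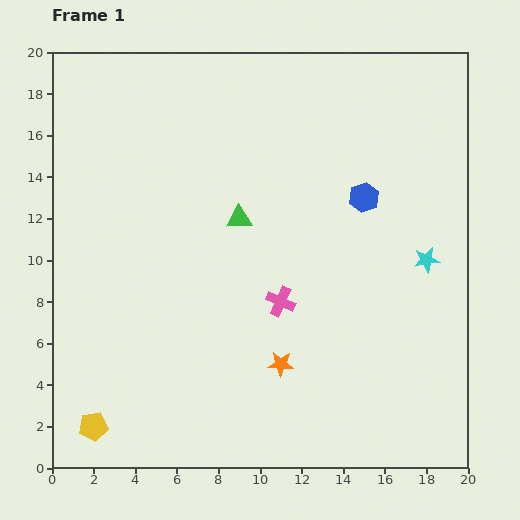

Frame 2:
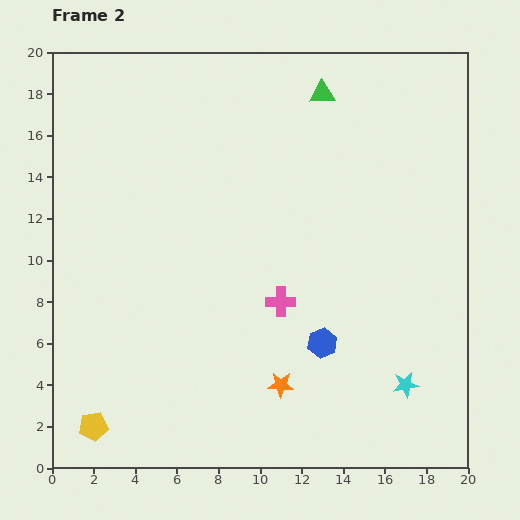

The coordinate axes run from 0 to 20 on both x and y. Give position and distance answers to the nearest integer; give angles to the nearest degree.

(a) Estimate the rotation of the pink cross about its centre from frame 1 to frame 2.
24° counter-clockwise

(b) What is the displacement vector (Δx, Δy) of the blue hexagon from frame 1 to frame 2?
(-2, -7)

The blue hexagon was at (15, 13) in frame 1 and (13, 6) in frame 2.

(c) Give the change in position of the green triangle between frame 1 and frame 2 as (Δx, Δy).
(4, 6)

The green triangle was at (9, 12) in frame 1 and (13, 18) in frame 2.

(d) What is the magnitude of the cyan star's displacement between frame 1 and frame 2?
6

The cyan star moved from (18, 10) to (17, 4), a distance of √(1² + 6²) ≈ 6.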